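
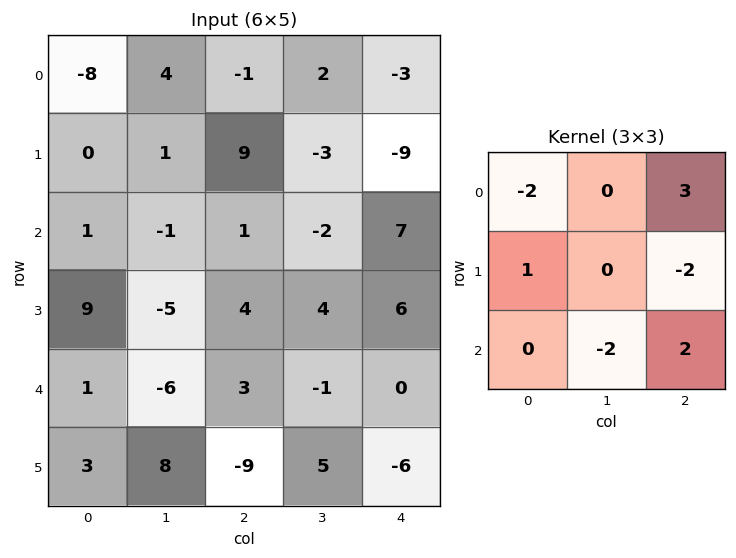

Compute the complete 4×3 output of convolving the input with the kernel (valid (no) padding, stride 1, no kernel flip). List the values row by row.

-1 -1 38
44 -8 -54
20 -25 13
-45 46 -9

Output[0,0]: The receptive field on the input at this output position is [-8 4 -1 / 0 1 9 / 1 -1 1]. Elementwise product with the kernel and sum: -8·-2 + -1·3 + 0·1 + 9·-2 + -1·-2 + 1·2.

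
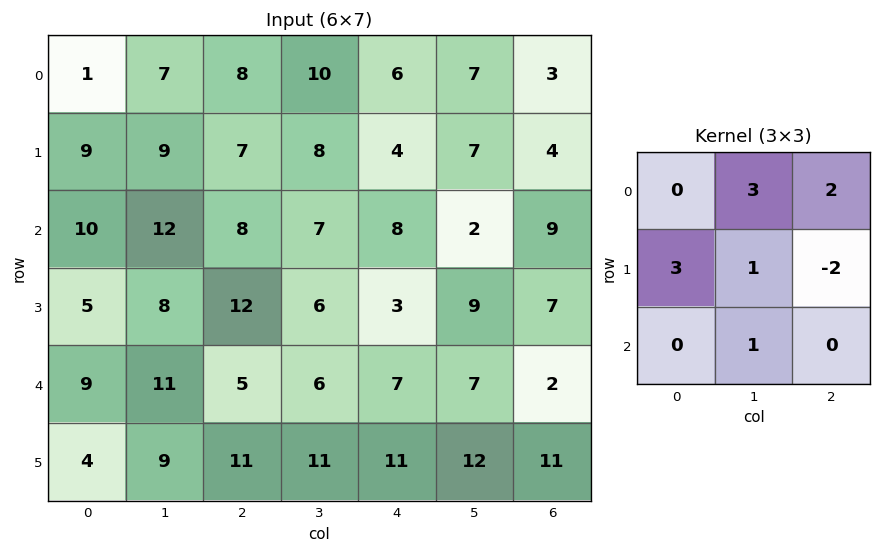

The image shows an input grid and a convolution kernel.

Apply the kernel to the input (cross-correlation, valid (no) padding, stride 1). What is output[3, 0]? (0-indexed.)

The receptive field on the input at this output position is [5 8 12 / 9 11 5 / 4 9 11]. Elementwise product with the kernel and sum: 8·3 + 12·2 + 9·3 + 11·1 + 5·-2 + 9·1.

85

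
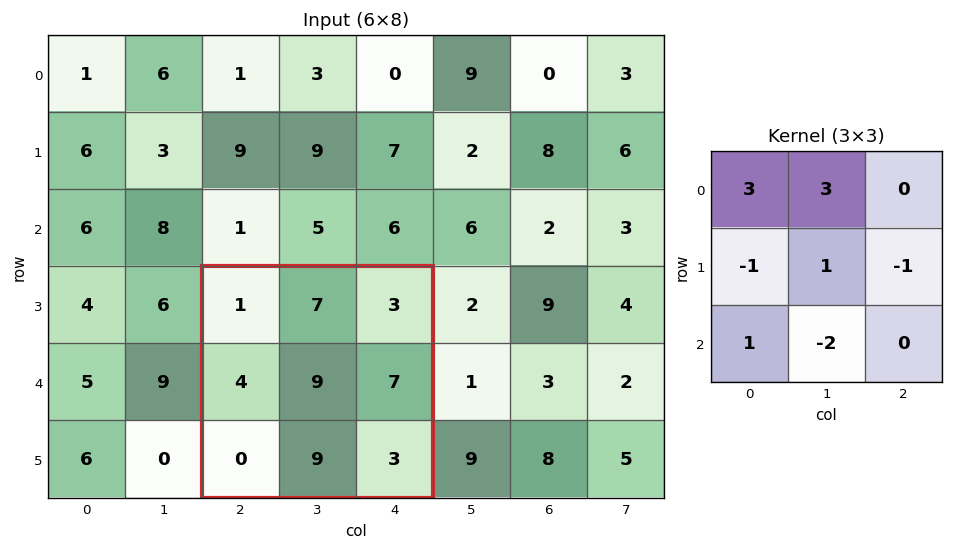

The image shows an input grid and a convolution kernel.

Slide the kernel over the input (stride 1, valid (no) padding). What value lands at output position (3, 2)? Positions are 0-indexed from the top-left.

The receptive field on the input at this output position is [1 7 3 / 4 9 7 / 0 9 3]. Elementwise product with the kernel and sum: 1·3 + 7·3 + 4·-1 + 9·1 + 7·-1 + 0·1 + 9·-2.

4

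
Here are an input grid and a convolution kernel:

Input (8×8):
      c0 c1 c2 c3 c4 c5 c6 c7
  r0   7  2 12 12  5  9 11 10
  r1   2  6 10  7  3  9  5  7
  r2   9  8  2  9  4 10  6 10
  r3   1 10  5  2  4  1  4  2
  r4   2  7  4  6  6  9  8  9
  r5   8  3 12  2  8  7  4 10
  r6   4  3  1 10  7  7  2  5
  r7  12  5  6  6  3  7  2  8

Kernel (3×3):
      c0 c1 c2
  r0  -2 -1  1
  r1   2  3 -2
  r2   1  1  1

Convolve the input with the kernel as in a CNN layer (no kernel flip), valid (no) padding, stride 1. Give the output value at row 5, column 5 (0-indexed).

19

The receptive field on the input at this output position is [7 4 10 / 7 2 5 / 7 2 8]. Elementwise product with the kernel and sum: 7·-2 + 4·-1 + 10·1 + 7·2 + 2·3 + 5·-2 + 7·1 + 2·1 + 8·1.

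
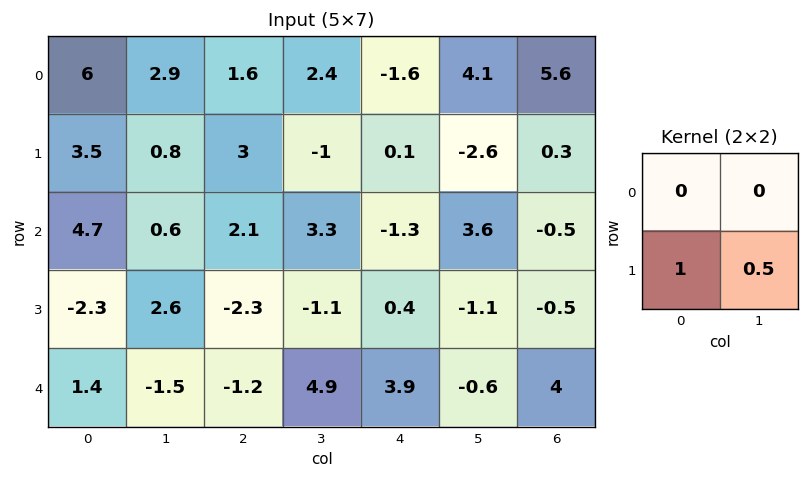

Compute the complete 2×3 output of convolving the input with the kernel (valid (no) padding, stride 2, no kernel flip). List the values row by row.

3.9 2.5 -1.2
-1 -2.85 -0.15

Output[0,0]: The receptive field on the input at this output position is [6 2.9 / 3.5 0.8]. Elementwise product with the kernel and sum: 3.5·1 + 0.8·0.5.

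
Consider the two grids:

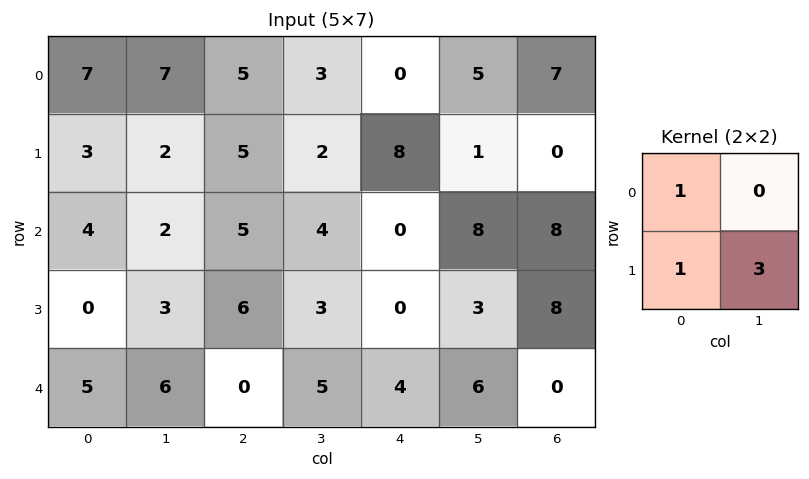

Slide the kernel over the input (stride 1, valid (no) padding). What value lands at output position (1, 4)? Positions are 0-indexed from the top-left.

The receptive field on the input at this output position is [8 1 / 0 8]. Elementwise product with the kernel and sum: 8·1 + 0·1 + 8·3.

32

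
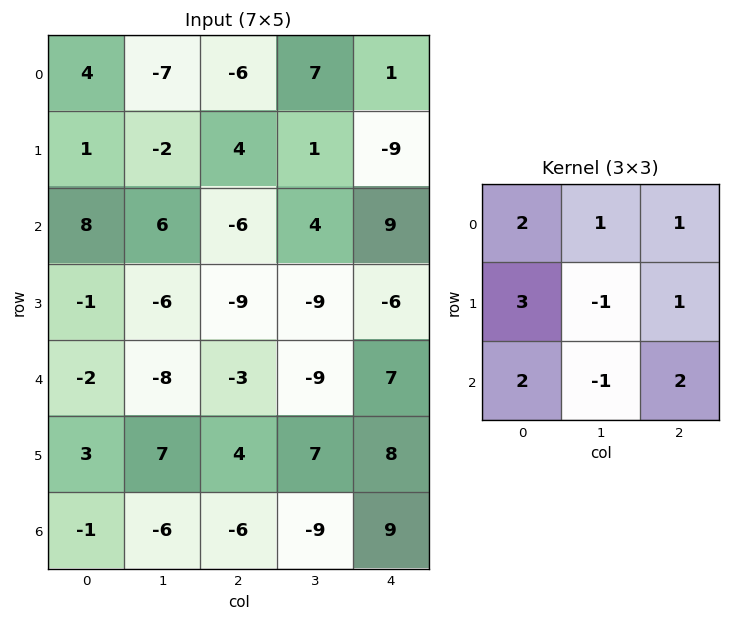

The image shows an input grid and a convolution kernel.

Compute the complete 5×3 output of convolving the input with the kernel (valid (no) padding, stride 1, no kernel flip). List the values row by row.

Output[0,0]: The receptive field on the input at this output position is [4 -7 -6 / 1 -2 4 / 8 6 -6]. Elementwise product with the kernel and sum: 4·2 + -7·1 + -6·1 + 1·3 + -2·-1 + 4·1 + 8·2 + 6·-1 + -6·2.
Output[0,1]: The receptive field on the input at this output position is [-7 -6 7 / -2 4 1 / 6 -6 4]. Elementwise product with the kernel and sum: -7·2 + -6·1 + 7·1 + -2·3 + 4·-1 + 1·1 + 6·2 + -6·-1 + 4·2.

2 4 0
2 8 -34
8 -39 -6
-11 -36 -9
-17 -28 20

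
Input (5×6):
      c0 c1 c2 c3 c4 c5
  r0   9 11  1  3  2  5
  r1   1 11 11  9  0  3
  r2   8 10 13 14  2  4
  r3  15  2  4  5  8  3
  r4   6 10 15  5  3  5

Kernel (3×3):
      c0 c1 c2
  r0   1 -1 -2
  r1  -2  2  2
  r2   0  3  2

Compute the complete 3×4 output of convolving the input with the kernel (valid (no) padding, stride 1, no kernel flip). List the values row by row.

94 89 36 -7
12 38 39 17
14 38 34 35

Output[0,0]: The receptive field on the input at this output position is [9 11 1 / 1 11 11 / 8 10 13]. Elementwise product with the kernel and sum: 9·1 + 11·-1 + 1·-2 + 1·-2 + 11·2 + 11·2 + 10·3 + 13·2.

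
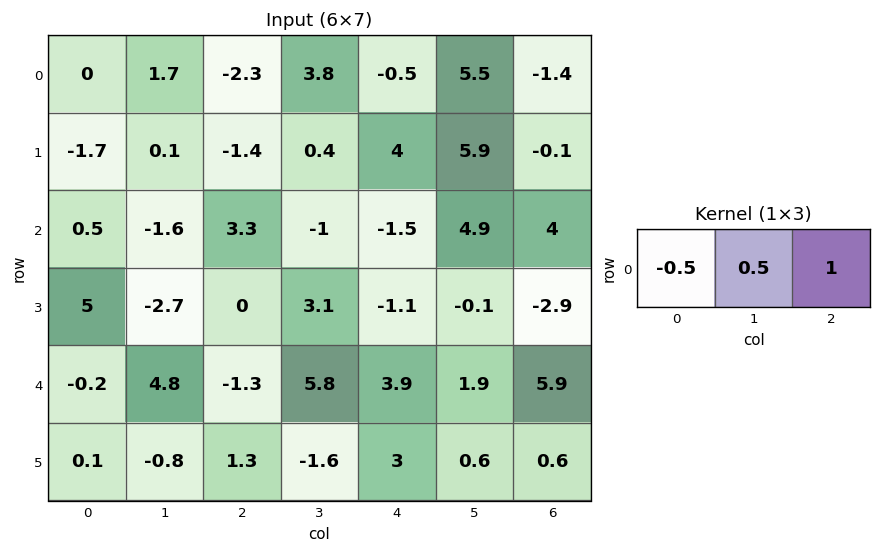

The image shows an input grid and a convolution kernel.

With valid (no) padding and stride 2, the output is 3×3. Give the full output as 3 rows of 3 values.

Output[0,0]: The receptive field on the input at this output position is [0 1.7 -2.3]. Elementwise product with the kernel and sum: 0·-0.5 + 1.7·0.5 + -2.3·1.

-1.45 2.55 1.6
2.25 -3.65 7.2
1.2 7.45 4.9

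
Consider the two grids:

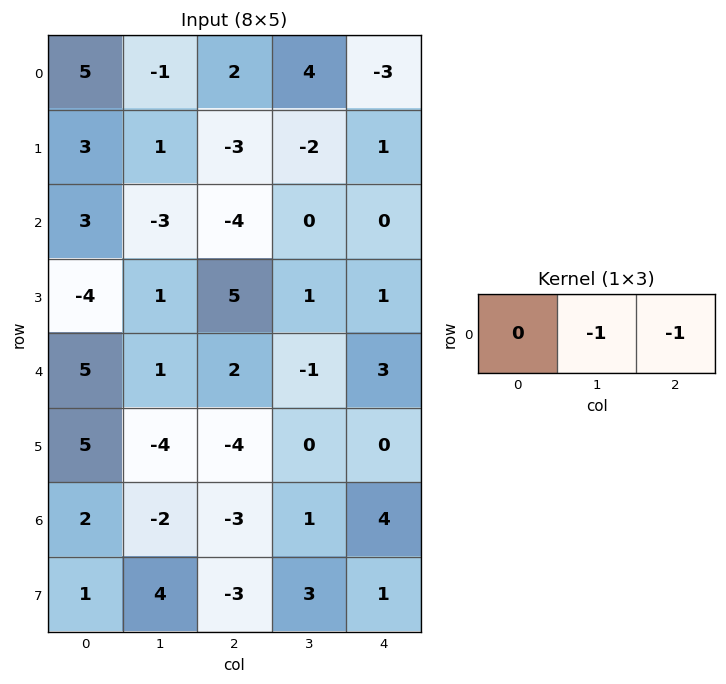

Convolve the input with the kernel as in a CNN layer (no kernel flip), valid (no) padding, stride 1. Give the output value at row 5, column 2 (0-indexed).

0

The receptive field on the input at this output position is [-4 0 0]. Elementwise product with the kernel and sum: 0·-1 + 0·-1.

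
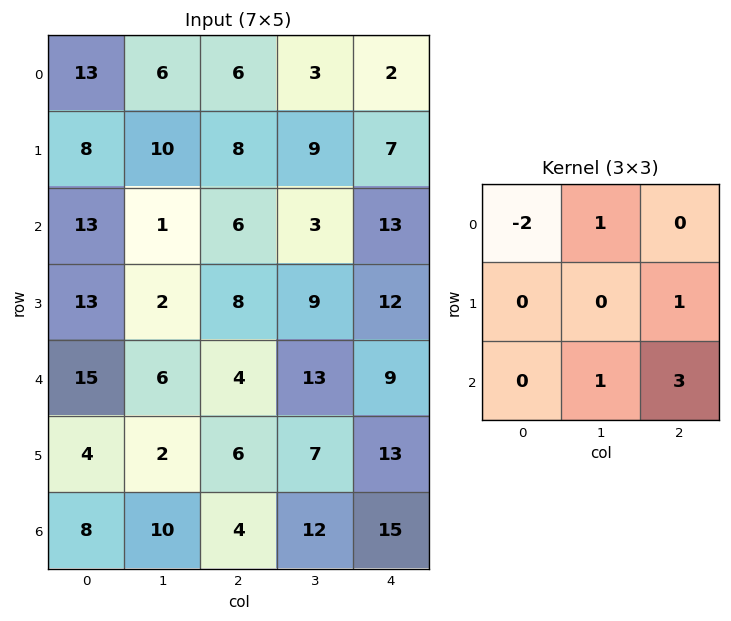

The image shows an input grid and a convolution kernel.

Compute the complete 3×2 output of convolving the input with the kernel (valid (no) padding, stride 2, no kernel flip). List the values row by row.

7 40
1 43
4 75

Output[0,0]: The receptive field on the input at this output position is [13 6 6 / 8 10 8 / 13 1 6]. Elementwise product with the kernel and sum: 13·-2 + 6·1 + 8·1 + 1·1 + 6·3.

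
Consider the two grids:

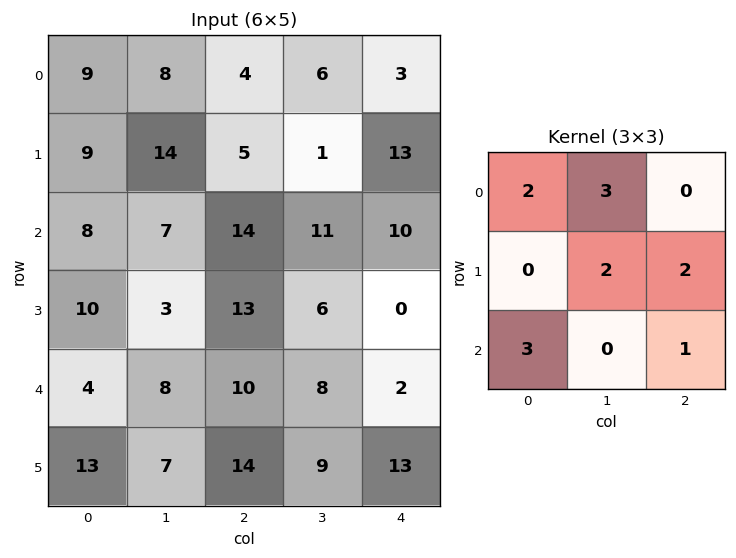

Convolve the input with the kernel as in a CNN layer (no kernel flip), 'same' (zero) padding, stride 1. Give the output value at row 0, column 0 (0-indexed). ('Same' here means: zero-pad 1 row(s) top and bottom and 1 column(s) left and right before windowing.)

48

The receptive field on the zero-padded input at this output position is [0 0 0 / 0 9 8 / 0 9 14]. Elementwise product with the kernel and sum: 0·2 + 0·3 + 9·2 + 8·2 + 0·3 + 14·1.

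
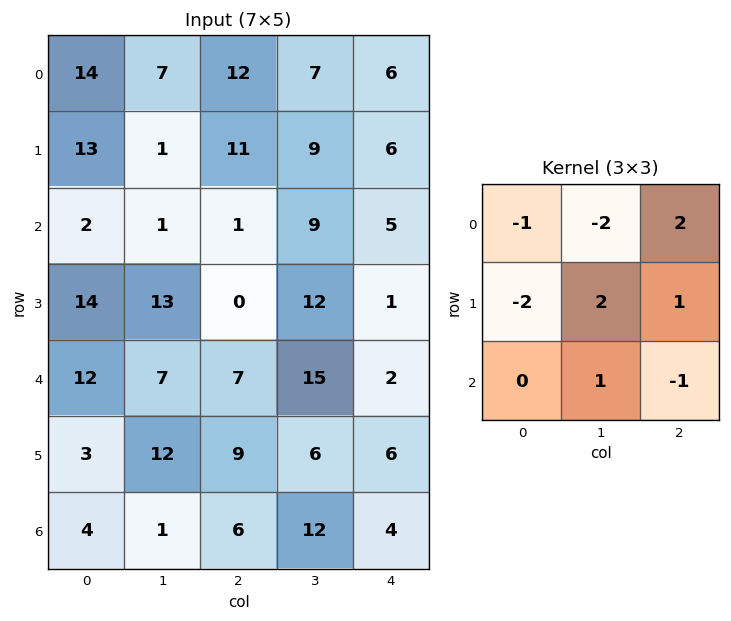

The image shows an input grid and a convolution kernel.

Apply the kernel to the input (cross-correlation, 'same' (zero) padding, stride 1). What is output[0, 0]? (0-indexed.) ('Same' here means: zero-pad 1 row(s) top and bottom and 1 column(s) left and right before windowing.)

47

The receptive field on the zero-padded input at this output position is [0 0 0 / 0 14 7 / 0 13 1]. Elementwise product with the kernel and sum: 0·-1 + 0·-2 + 0·2 + 0·-2 + 14·2 + 7·1 + 13·1 + 1·-1.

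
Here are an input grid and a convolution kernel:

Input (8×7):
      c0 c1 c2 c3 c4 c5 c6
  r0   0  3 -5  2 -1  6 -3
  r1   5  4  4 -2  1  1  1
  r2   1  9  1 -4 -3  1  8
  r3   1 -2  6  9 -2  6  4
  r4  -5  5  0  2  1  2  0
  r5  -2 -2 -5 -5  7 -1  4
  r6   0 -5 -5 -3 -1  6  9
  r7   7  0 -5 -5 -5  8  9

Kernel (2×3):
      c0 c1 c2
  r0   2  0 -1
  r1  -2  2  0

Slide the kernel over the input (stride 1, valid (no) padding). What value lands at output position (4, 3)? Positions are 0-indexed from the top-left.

The receptive field on the input at this output position is [2 1 2 / -5 7 -1]. Elementwise product with the kernel and sum: 2·2 + 2·-1 + -5·-2 + 7·2.

26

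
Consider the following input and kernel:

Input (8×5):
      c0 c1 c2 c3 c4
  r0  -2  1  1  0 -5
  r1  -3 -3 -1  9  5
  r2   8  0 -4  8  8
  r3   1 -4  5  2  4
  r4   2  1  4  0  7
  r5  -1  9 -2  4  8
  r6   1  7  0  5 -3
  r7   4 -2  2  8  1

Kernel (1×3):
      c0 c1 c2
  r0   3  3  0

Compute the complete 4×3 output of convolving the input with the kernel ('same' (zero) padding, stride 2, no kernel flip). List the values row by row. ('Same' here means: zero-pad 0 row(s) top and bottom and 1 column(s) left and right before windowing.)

-6 6 -15
24 -12 48
6 15 21
3 21 6

Output[0,0]: The receptive field on the zero-padded input at this output position is [0 -2 1]. Elementwise product with the kernel and sum: 0·3 + -2·3.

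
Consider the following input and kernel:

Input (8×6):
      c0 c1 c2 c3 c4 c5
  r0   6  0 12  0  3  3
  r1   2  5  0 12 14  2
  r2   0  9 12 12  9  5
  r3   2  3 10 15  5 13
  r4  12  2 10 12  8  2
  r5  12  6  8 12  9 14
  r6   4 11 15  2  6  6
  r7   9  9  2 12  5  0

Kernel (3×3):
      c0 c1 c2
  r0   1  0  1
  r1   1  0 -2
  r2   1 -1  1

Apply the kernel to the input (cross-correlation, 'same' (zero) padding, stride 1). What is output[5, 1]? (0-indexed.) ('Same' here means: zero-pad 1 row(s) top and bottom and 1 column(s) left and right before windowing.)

26

The receptive field on the zero-padded input at this output position is [12 2 10 / 12 6 8 / 4 11 15]. Elementwise product with the kernel and sum: 12·1 + 10·1 + 12·1 + 8·-2 + 4·1 + 11·-1 + 15·1.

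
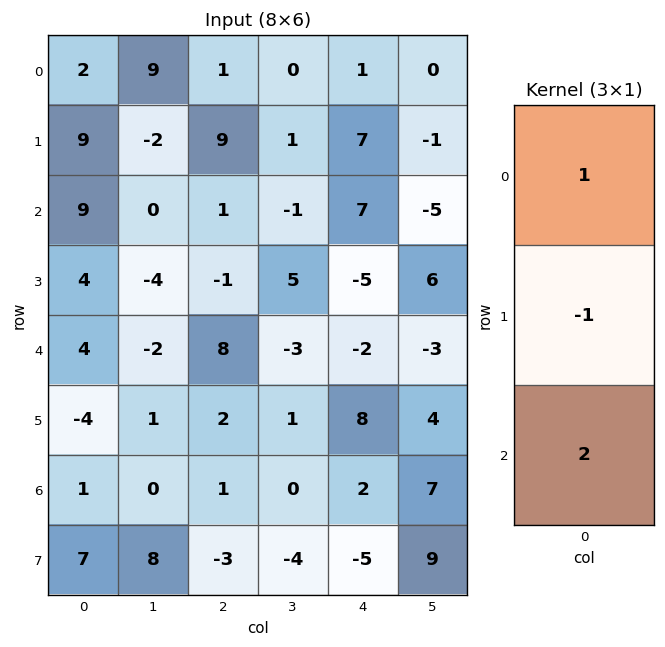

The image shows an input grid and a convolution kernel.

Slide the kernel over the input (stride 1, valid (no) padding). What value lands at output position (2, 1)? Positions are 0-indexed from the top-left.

The receptive field on the input at this output position is [0 / -4 / -2]. Elementwise product with the kernel and sum: 0·1 + -4·-1 + -2·2.

0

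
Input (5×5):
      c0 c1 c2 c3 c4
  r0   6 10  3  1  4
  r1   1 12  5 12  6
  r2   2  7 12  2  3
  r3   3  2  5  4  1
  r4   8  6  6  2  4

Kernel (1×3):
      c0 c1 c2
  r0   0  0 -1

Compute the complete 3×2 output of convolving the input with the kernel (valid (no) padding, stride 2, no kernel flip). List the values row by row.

Output[0,0]: The receptive field on the input at this output position is [6 10 3]. Elementwise product with the kernel and sum: 3·-1.
Output[0,1]: The receptive field on the input at this output position is [3 1 4]. Elementwise product with the kernel and sum: 4·-1.

-3 -4
-12 -3
-6 -4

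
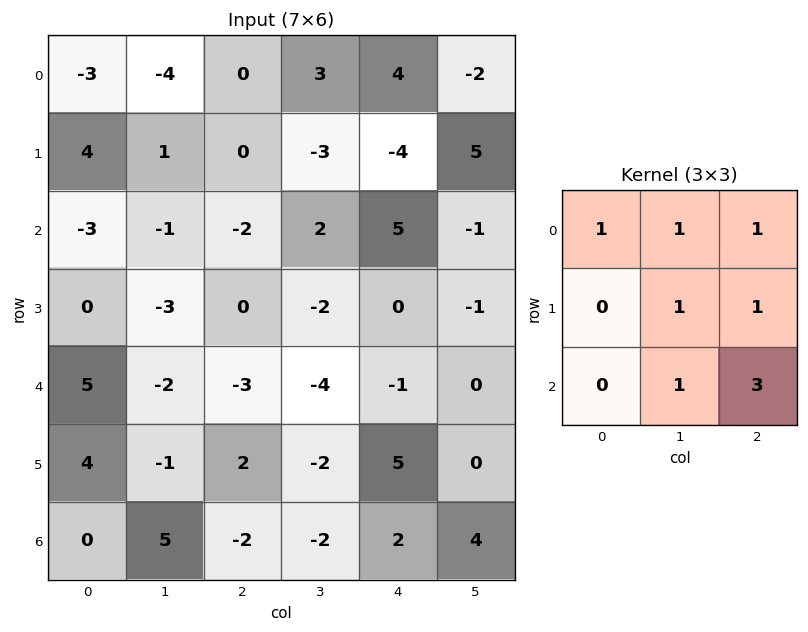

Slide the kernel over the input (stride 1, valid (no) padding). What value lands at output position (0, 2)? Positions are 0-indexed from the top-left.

17

The receptive field on the input at this output position is [0 3 4 / 0 -3 -4 / -2 2 5]. Elementwise product with the kernel and sum: 0·1 + 3·1 + 4·1 + -3·1 + -4·1 + 2·1 + 5·3.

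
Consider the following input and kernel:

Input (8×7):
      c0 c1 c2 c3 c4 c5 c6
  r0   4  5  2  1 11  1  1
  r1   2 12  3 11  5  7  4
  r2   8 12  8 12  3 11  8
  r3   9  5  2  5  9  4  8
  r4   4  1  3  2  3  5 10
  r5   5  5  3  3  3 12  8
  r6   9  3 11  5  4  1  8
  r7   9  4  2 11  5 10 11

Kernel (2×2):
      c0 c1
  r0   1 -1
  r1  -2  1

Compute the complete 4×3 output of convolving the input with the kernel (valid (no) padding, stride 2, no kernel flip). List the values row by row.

Output[0,0]: The receptive field on the input at this output position is [4 5 / 2 12]. Elementwise product with the kernel and sum: 4·1 + 5·-1 + 2·-2 + 12·1.

7 6 7
-17 -3 -22
-2 -2 4
-8 13 3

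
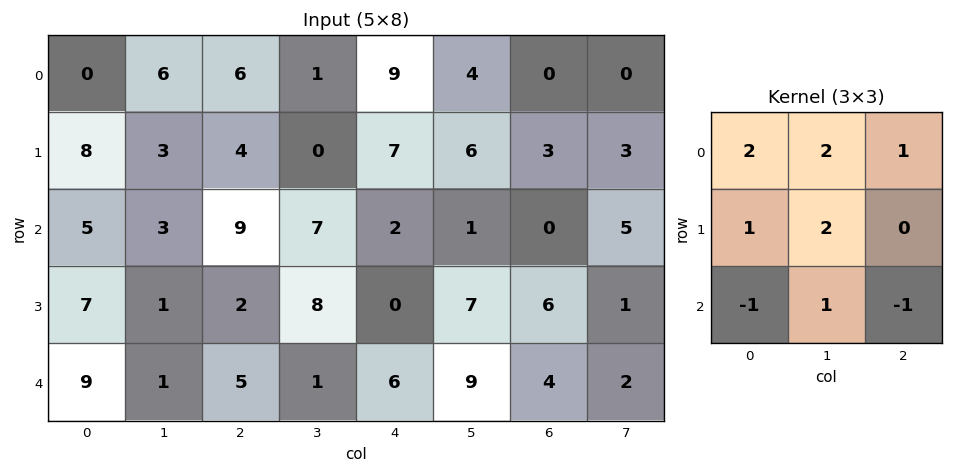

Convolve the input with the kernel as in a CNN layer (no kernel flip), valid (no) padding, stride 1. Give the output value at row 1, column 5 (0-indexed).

20

The receptive field on the input at this output position is [6 3 3 / 1 0 5 / 7 6 1]. Elementwise product with the kernel and sum: 6·2 + 3·2 + 3·1 + 1·1 + 0·2 + 7·-1 + 6·1 + 1·-1.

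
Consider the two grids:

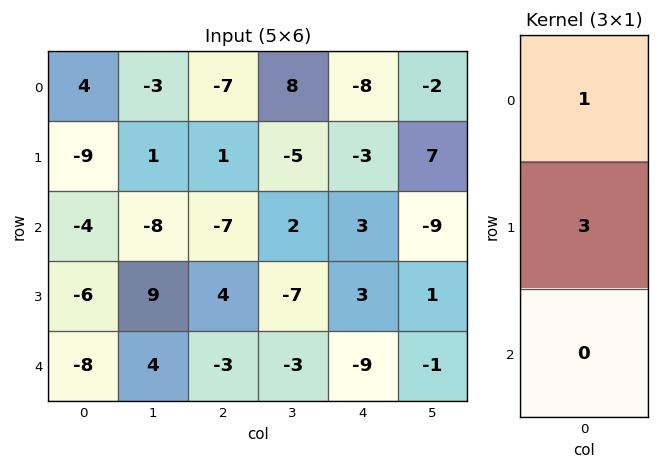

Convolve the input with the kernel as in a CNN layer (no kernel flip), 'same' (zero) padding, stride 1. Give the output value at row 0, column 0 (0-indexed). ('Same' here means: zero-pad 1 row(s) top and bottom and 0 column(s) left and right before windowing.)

The receptive field on the zero-padded input at this output position is [0 / 4 / -9]. Elementwise product with the kernel and sum: 0·1 + 4·3.

12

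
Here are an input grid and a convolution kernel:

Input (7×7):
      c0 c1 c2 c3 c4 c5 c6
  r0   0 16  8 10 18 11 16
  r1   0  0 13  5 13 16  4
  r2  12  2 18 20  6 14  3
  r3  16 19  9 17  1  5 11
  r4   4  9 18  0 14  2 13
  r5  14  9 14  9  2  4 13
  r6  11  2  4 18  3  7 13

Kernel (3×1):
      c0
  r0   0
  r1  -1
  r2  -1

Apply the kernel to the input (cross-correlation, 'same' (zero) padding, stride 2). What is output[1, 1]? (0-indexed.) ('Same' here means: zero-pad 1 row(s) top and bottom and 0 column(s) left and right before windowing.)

-27

The receptive field on the zero-padded input at this output position is [13 / 18 / 9]. Elementwise product with the kernel and sum: 18·-1 + 9·-1.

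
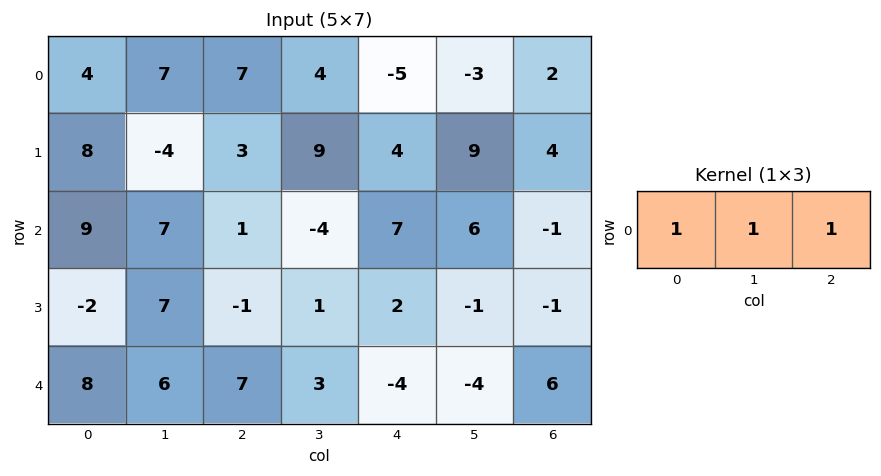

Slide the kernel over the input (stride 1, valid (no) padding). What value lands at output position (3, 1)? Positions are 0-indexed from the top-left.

The receptive field on the input at this output position is [7 -1 1]. Elementwise product with the kernel and sum: 7·1 + -1·1 + 1·1.

7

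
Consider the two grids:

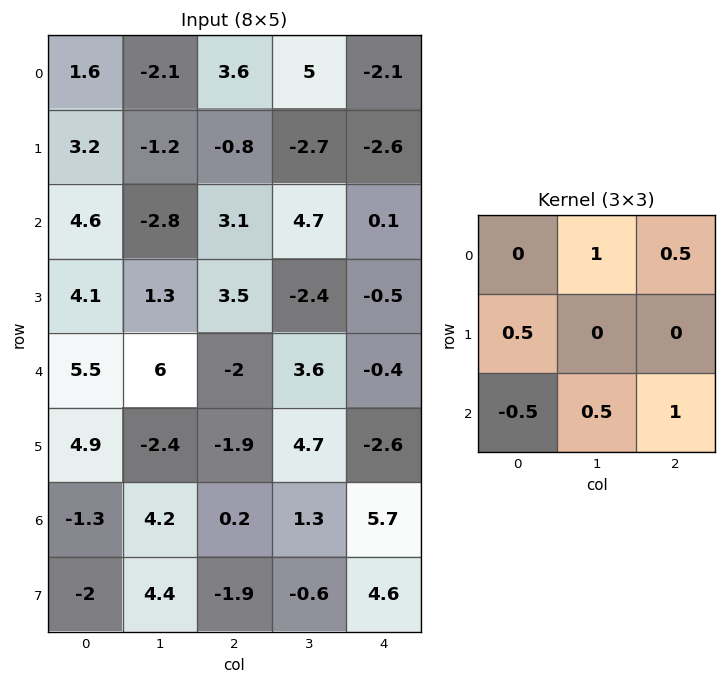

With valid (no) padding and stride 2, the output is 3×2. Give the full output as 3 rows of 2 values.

0.7 4.45
-0.95 8.9
10.4 8.7

Output[0,0]: The receptive field on the input at this output position is [1.6 -2.1 3.6 / 3.2 -1.2 -0.8 / 4.6 -2.8 3.1]. Elementwise product with the kernel and sum: -2.1·1 + 3.6·0.5 + 3.2·0.5 + 4.6·-0.5 + -2.8·0.5 + 3.1·1.
Output[0,1]: The receptive field on the input at this output position is [3.6 5 -2.1 / -0.8 -2.7 -2.6 / 3.1 4.7 0.1]. Elementwise product with the kernel and sum: 5·1 + -2.1·0.5 + -0.8·0.5 + 3.1·-0.5 + 4.7·0.5 + 0.1·1.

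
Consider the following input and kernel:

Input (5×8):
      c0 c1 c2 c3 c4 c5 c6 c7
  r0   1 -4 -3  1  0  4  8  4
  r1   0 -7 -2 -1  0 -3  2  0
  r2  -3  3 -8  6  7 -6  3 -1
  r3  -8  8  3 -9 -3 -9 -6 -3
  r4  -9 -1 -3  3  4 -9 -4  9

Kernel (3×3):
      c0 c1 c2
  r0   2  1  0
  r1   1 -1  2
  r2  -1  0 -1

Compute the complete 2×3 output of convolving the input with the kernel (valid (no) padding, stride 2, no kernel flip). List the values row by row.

12 -5 1
-1 -5 2

Output[0,0]: The receptive field on the input at this output position is [1 -4 -3 / 0 -7 -2 / -3 3 -8]. Elementwise product with the kernel and sum: 1·2 + -4·1 + 0·1 + -7·-1 + -2·2 + -3·-1 + -8·-1.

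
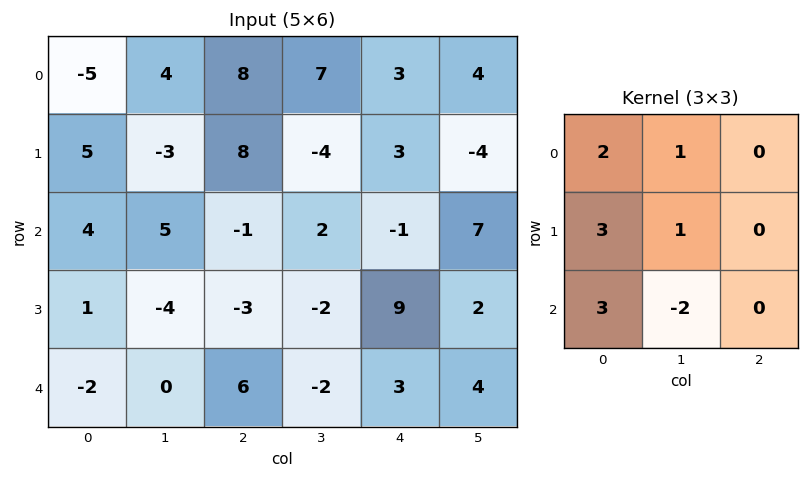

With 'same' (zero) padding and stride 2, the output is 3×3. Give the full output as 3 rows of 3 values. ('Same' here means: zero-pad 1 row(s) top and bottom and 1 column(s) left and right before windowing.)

Output[0,0]: The receptive field on the zero-padded input at this output position is [0 0 0 / 0 -5 4 / 0 5 -3]. Elementwise product with the kernel and sum: 0·2 + 0·1 + 0·3 + -5·1 + 0·3 + 5·-2.
Output[0,1]: The receptive field on the zero-padded input at this output position is [0 0 0 / 4 8 7 / -3 8 -4]. Elementwise product with the kernel and sum: 0·2 + 0·1 + 4·3 + 8·1 + -3·3 + 8·-2.

-15 -5 6
7 10 -24
-1 -5 2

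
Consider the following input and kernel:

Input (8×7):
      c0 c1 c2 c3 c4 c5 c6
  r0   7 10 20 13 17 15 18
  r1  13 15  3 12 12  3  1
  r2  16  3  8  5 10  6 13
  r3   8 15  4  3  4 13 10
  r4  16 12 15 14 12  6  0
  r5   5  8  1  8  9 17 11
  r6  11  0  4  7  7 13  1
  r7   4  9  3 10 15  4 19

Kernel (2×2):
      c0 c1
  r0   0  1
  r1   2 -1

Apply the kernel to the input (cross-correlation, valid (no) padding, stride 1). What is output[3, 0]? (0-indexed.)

The receptive field on the input at this output position is [8 15 / 16 12]. Elementwise product with the kernel and sum: 15·1 + 16·2 + 12·-1.

35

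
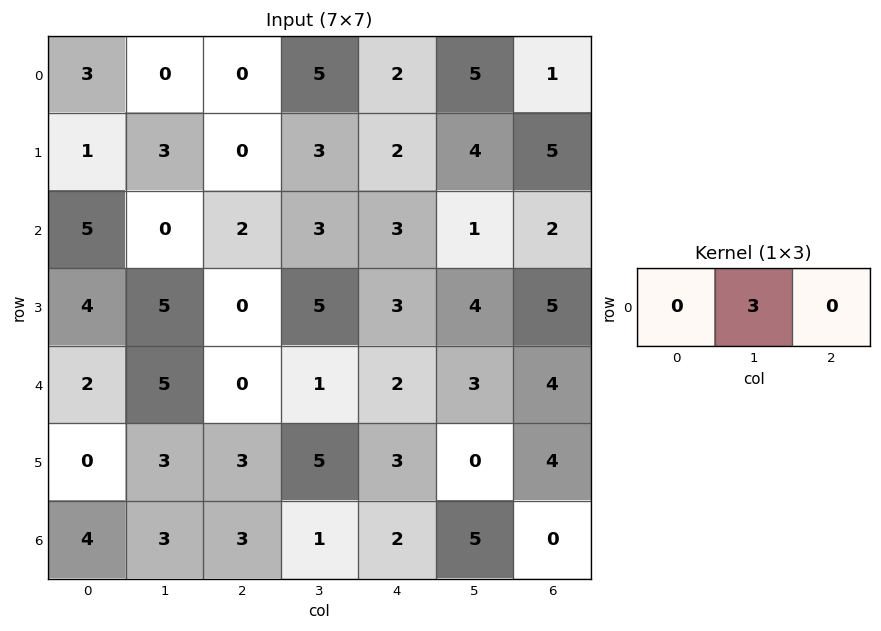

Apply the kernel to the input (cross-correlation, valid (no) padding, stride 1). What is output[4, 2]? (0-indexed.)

The receptive field on the input at this output position is [0 1 2]. Elementwise product with the kernel and sum: 1·3.

3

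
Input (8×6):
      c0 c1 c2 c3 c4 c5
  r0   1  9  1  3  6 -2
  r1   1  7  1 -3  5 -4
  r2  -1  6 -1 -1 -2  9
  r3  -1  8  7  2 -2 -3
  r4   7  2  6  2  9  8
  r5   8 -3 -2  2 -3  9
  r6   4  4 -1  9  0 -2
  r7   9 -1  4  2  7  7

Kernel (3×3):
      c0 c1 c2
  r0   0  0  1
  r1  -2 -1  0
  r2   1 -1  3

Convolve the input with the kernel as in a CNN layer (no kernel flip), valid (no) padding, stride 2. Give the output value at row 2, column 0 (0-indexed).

-10

The receptive field on the input at this output position is [7 2 6 / 8 -3 -2 / 4 4 -1]. Elementwise product with the kernel and sum: 6·1 + 8·-2 + -3·-1 + 4·1 + 4·-1 + -1·3.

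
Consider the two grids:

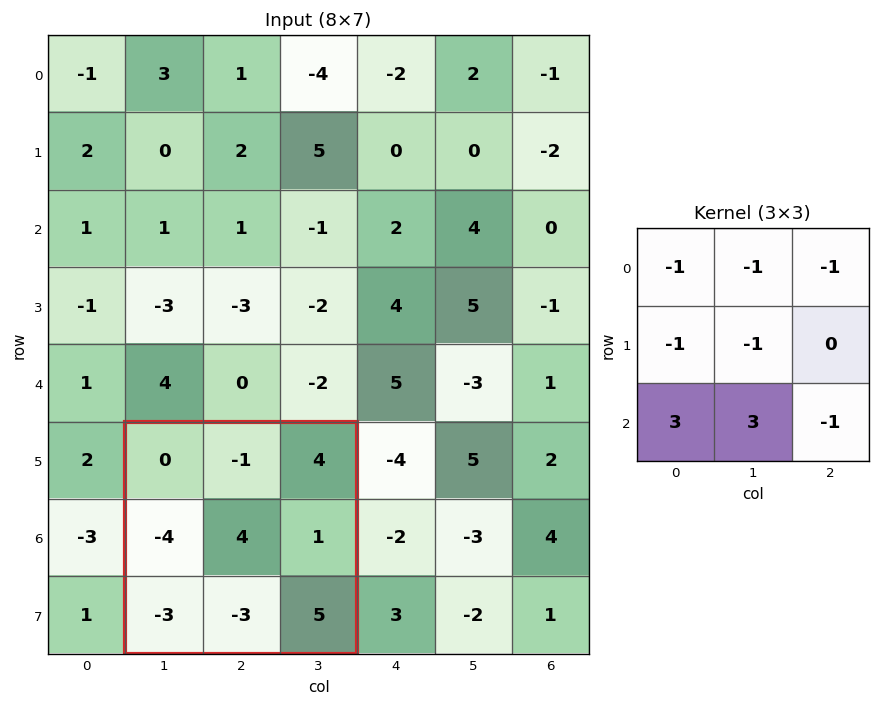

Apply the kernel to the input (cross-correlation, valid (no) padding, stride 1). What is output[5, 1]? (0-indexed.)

The receptive field on the input at this output position is [0 -1 4 / -4 4 1 / -3 -3 5]. Elementwise product with the kernel and sum: 0·-1 + -1·-1 + 4·-1 + -4·-1 + 4·-1 + -3·3 + -3·3 + 5·-1.

-26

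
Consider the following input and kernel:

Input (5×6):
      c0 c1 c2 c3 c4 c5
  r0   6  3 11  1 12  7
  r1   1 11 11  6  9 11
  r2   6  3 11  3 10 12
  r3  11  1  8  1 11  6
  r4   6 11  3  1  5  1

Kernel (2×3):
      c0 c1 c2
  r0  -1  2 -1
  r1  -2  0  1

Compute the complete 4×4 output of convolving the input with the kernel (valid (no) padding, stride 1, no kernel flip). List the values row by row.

-2 2 -34 15
9 2 -20 7
-25 15 -20 9
-26 -7 -18 14

Output[0,0]: The receptive field on the input at this output position is [6 3 11 / 1 11 11]. Elementwise product with the kernel and sum: 6·-1 + 3·2 + 11·-1 + 1·-2 + 11·1.
Output[0,1]: The receptive field on the input at this output position is [3 11 1 / 11 11 6]. Elementwise product with the kernel and sum: 3·-1 + 11·2 + 1·-1 + 11·-2 + 6·1.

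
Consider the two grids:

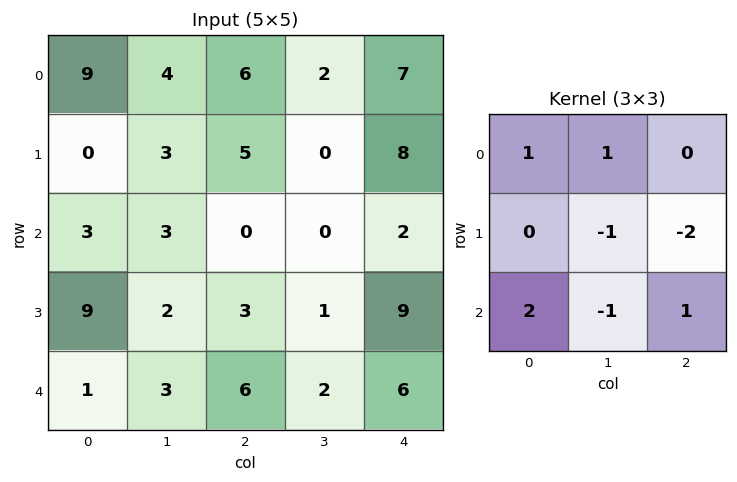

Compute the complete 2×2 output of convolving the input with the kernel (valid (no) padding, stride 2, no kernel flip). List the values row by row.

3 -6
3 -3

Output[0,0]: The receptive field on the input at this output position is [9 4 6 / 0 3 5 / 3 3 0]. Elementwise product with the kernel and sum: 9·1 + 4·1 + 3·-1 + 5·-2 + 3·2 + 3·-1 + 0·1.
Output[0,1]: The receptive field on the input at this output position is [6 2 7 / 5 0 8 / 0 0 2]. Elementwise product with the kernel and sum: 6·1 + 2·1 + 0·-1 + 8·-2 + 0·2 + 0·-1 + 2·1.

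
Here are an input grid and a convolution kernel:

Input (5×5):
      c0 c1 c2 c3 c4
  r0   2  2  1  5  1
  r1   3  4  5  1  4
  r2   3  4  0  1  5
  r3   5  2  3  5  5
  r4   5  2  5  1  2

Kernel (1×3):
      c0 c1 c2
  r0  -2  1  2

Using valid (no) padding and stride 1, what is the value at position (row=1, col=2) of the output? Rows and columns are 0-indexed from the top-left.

The receptive field on the input at this output position is [5 1 4]. Elementwise product with the kernel and sum: 5·-2 + 1·1 + 4·2.

-1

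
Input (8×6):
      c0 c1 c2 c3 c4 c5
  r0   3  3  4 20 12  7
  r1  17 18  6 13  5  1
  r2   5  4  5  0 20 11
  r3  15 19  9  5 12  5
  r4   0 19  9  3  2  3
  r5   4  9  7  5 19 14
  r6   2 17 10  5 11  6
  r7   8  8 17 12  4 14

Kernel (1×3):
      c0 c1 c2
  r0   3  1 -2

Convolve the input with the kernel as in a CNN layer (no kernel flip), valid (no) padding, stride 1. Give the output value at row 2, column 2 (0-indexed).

-25

The receptive field on the input at this output position is [5 0 20]. Elementwise product with the kernel and sum: 5·3 + 0·1 + 20·-2.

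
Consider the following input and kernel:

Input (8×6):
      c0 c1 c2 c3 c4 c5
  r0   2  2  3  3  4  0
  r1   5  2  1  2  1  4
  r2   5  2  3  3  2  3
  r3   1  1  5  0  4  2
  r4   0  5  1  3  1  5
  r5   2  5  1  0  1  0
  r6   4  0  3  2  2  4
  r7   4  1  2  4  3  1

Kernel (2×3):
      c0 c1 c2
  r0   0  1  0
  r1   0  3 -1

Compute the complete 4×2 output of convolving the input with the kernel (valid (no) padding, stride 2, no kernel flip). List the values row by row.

7 8
0 -1
19 2
1 11

Output[0,0]: The receptive field on the input at this output position is [2 2 3 / 5 2 1]. Elementwise product with the kernel and sum: 2·1 + 2·3 + 1·-1.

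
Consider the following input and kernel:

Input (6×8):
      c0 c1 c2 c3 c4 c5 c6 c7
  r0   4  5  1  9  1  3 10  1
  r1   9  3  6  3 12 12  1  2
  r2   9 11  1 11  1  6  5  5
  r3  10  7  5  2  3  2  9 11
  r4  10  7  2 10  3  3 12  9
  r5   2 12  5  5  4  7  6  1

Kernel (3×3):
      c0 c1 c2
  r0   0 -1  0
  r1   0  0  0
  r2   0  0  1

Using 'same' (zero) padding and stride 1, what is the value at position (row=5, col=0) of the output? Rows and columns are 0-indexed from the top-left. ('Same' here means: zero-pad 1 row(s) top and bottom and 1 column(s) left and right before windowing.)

-10

The receptive field on the zero-padded input at this output position is [0 10 7 / 0 2 12 / 0 0 0]. Elementwise product with the kernel and sum: 10·-1 + 0·1.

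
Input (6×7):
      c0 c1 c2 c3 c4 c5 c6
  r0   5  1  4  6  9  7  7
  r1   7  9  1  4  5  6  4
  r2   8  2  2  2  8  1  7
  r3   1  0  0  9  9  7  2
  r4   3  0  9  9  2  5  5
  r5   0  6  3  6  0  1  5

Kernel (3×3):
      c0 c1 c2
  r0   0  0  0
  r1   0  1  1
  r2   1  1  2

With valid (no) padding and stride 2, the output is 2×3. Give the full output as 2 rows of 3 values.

Output[0,0]: The receptive field on the input at this output position is [5 1 4 / 7 9 1 / 8 2 2]. Elementwise product with the kernel and sum: 9·1 + 1·1 + 8·1 + 2·1 + 2·2.

24 29 33
21 40 26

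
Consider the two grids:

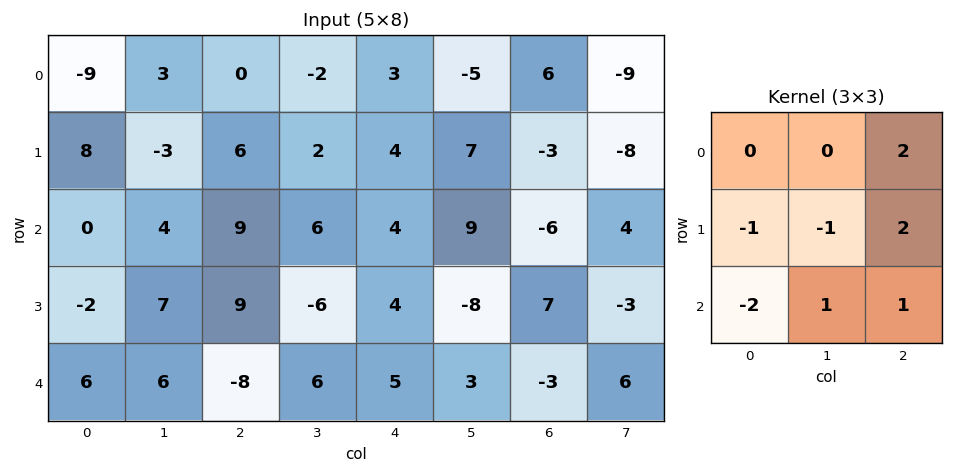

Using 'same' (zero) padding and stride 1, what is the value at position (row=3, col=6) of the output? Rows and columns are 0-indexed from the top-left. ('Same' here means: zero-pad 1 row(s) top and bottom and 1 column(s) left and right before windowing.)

The receptive field on the zero-padded input at this output position is [9 -6 4 / -8 7 -3 / 3 -3 6]. Elementwise product with the kernel and sum: 4·2 + -8·-1 + 7·-1 + -3·2 + 3·-2 + -3·1 + 6·1.

0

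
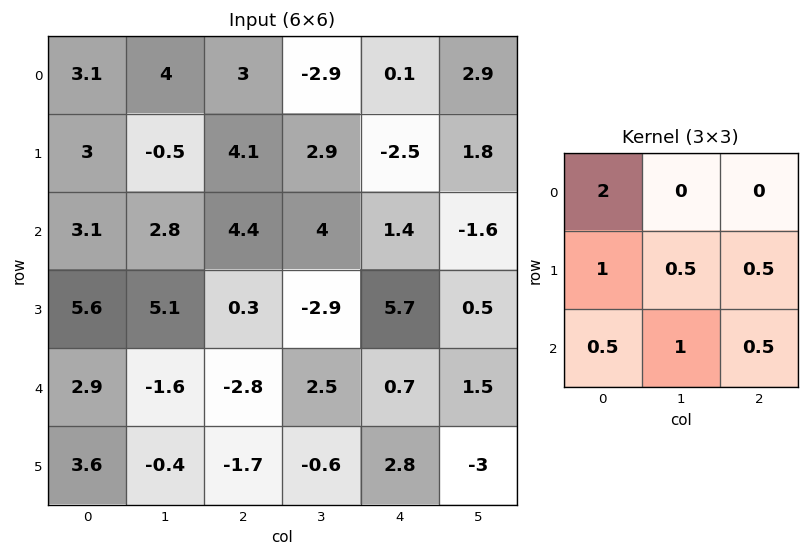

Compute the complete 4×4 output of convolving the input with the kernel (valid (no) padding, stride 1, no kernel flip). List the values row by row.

Output[0,0]: The receptive field on the input at this output position is [3.1 4 3 / 3 -0.5 4.1 / 3.1 2.8 4.4]. Elementwise product with the kernel and sum: 3.1·2 + 3·1 + -0.5·0.5 + 4.1·0.5 + 3.1·0.5 + 2.8·1 + 4.4·0.5.
Output[0,1]: The receptive field on the input at this output position is [4 3 -2.9 / -0.5 4.1 2.9 / 2.8 4.4 4]. Elementwise product with the kernel and sum: 4·2 + -0.5·1 + 4.1·0.5 + 2.9·0.5 + 2.8·0.5 + 4.4·1 + 4·0.5.

17.55 18.8 17.2 -0.65
20.75 7.4 15.4 14.2
12.95 7.05 11.95 10.9
12.45 6.25 -0.65 -1.2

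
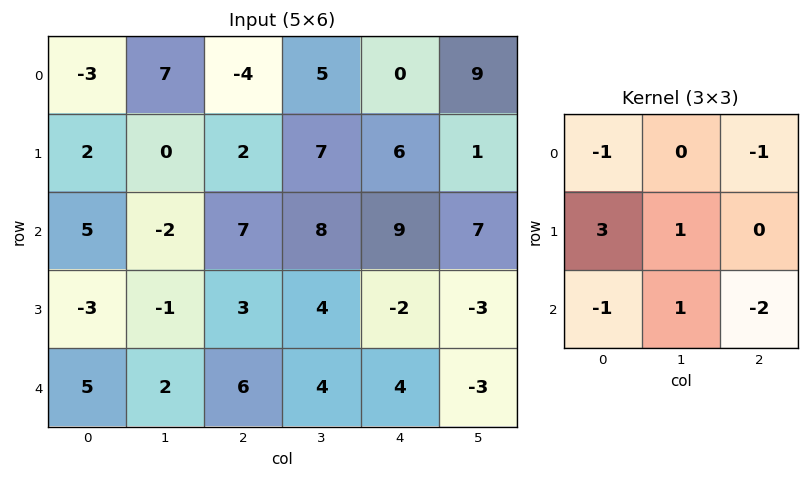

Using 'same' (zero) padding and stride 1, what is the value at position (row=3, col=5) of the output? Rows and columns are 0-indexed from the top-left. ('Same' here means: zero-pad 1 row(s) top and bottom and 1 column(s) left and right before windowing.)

-25

The receptive field on the zero-padded input at this output position is [9 7 0 / -2 -3 0 / 4 -3 0]. Elementwise product with the kernel and sum: 9·-1 + 0·-1 + -2·3 + -3·1 + 4·-1 + -3·1 + 0·-2.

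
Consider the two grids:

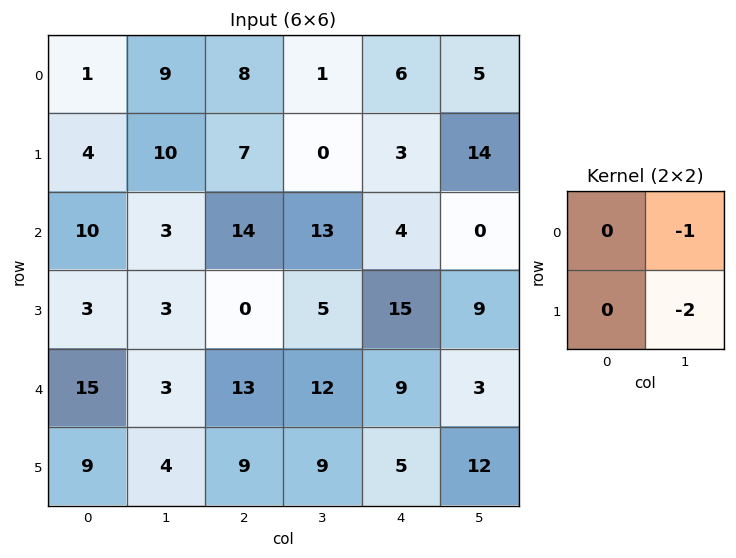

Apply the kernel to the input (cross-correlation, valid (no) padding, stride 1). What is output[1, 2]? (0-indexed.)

-26

The receptive field on the input at this output position is [7 0 / 14 13]. Elementwise product with the kernel and sum: 0·-1 + 13·-2.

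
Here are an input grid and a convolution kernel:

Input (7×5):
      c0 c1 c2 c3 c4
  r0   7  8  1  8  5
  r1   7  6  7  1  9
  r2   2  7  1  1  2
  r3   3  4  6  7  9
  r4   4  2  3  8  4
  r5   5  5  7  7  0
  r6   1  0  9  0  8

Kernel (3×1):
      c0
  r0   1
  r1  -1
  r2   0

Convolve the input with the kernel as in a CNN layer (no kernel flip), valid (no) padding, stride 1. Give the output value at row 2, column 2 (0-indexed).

-5

The receptive field on the input at this output position is [1 / 6 / 3]. Elementwise product with the kernel and sum: 1·1 + 6·-1.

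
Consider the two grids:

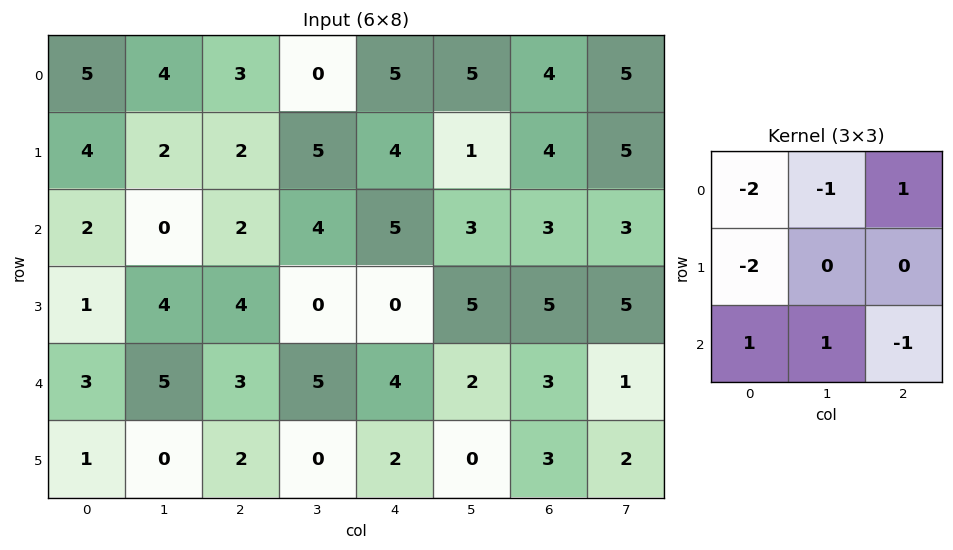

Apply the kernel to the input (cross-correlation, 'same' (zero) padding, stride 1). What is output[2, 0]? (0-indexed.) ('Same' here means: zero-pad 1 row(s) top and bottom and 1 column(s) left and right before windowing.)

The receptive field on the zero-padded input at this output position is [0 4 2 / 0 2 0 / 0 1 4]. Elementwise product with the kernel and sum: 0·-2 + 4·-1 + 2·1 + 0·-2 + 0·1 + 1·1 + 4·-1.

-5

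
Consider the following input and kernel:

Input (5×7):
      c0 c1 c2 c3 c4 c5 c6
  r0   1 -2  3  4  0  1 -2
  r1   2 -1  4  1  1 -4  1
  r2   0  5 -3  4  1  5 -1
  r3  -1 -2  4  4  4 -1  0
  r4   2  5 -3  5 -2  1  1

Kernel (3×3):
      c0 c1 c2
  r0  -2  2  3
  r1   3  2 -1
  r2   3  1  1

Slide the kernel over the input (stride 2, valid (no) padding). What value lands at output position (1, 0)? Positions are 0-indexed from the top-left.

-2

The receptive field on the input at this output position is [0 5 -3 / -1 -2 4 / 2 5 -3]. Elementwise product with the kernel and sum: 0·-2 + 5·2 + -3·3 + -1·3 + -2·2 + 4·-1 + 2·3 + 5·1 + -3·1.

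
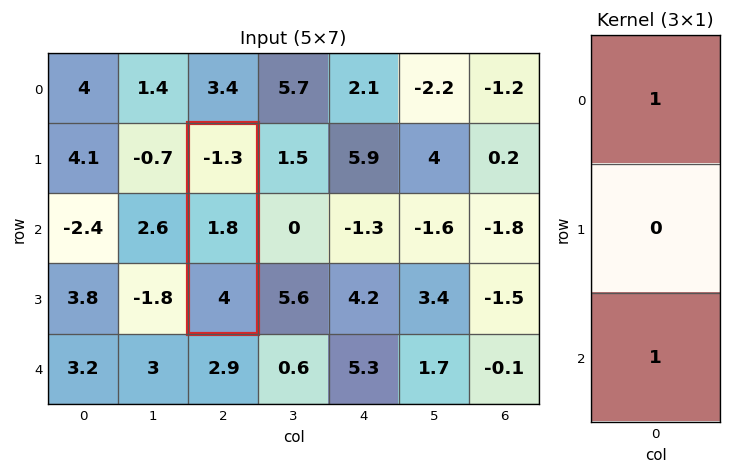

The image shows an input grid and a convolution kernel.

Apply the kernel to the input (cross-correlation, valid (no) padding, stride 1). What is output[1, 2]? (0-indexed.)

2.7

The receptive field on the input at this output position is [-1.3 / 1.8 / 4]. Elementwise product with the kernel and sum: -1.3·1 + 4·1.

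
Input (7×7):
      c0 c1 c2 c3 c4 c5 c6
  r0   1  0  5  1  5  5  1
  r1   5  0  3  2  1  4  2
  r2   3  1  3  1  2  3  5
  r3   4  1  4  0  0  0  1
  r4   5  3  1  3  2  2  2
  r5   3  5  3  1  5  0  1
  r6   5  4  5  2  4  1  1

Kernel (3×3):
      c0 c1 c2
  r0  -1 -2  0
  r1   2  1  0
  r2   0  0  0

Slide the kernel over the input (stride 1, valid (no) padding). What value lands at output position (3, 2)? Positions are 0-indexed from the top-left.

The receptive field on the input at this output position is [4 0 0 / 1 3 2 / 3 1 5]. Elementwise product with the kernel and sum: 4·-1 + 0·-2 + 1·2 + 3·1.

1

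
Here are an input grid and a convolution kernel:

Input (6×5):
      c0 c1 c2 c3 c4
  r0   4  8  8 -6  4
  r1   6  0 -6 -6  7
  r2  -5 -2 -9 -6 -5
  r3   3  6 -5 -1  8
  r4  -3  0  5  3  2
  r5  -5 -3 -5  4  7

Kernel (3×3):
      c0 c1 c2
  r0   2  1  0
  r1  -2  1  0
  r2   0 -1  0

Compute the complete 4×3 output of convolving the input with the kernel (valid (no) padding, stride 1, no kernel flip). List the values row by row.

Output[0,0]: The receptive field on the input at this output position is [4 8 8 / 6 0 -6 / -5 -2 -9]. Elementwise product with the kernel and sum: 4·2 + 8·1 + 6·-2 + 0·1 + -2·-1.
Output[0,1]: The receptive field on the input at this output position is [8 8 -6 / 0 -6 -6 / -2 -9 -6]. Elementwise product with the kernel and sum: 8·2 + 8·1 + 0·-2 + -6·1 + -9·-1.

6 27 22
14 -6 -5
-12 -35 -18
21 17 -22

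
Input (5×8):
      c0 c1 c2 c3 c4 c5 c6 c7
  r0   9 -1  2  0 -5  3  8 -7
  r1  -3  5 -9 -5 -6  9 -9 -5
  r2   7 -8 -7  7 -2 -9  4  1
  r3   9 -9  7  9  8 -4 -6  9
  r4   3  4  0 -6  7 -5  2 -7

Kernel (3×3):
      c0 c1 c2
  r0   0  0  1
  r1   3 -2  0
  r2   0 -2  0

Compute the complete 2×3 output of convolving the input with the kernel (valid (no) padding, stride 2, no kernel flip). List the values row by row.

-1 -36 -10
30 13 46

Output[0,0]: The receptive field on the input at this output position is [9 -1 2 / -3 5 -9 / 7 -8 -7]. Elementwise product with the kernel and sum: 2·1 + -3·3 + 5·-2 + -8·-2.
Output[0,1]: The receptive field on the input at this output position is [2 0 -5 / -9 -5 -6 / -7 7 -2]. Elementwise product with the kernel and sum: -5·1 + -9·3 + -5·-2 + 7·-2.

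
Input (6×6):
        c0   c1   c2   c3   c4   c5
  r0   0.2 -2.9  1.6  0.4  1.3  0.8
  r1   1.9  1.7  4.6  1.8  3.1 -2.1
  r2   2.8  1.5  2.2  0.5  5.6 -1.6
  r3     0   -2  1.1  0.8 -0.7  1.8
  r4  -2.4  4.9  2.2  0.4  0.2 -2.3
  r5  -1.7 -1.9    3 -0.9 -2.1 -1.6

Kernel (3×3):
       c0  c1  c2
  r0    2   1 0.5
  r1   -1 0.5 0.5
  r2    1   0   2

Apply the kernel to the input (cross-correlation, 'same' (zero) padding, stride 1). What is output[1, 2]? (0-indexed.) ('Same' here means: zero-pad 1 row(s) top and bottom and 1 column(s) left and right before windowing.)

The receptive field on the zero-padded input at this output position is [-2.9 1.6 0.4 / 1.7 4.6 1.8 / 1.5 2.2 0.5]. Elementwise product with the kernel and sum: -2.9·2 + 1.6·1 + 0.4·0.5 + 1.7·-1 + 4.6·0.5 + 1.8·0.5 + 1.5·1 + 0.5·2.

0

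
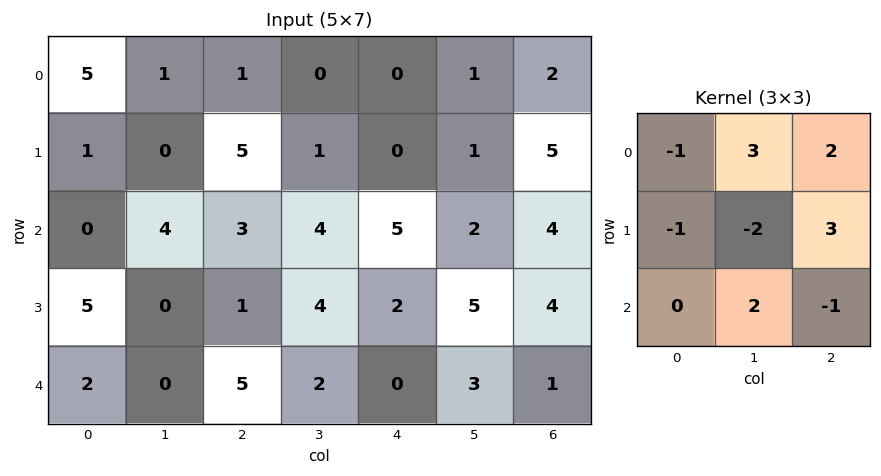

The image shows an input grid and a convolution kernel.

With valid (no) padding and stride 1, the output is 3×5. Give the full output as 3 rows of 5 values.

Output[0,0]: The receptive field on the input at this output position is [5 1 1 / 1 0 5 / 0 4 3]. Elementwise product with the kernel and sum: 5·-1 + 1·3 + 1·2 + 1·-1 + 0·-2 + 5·3 + 4·2 + 3·-1.

19 -3 -5 12 20
9 17 8 -8 22
11 31 20 19 14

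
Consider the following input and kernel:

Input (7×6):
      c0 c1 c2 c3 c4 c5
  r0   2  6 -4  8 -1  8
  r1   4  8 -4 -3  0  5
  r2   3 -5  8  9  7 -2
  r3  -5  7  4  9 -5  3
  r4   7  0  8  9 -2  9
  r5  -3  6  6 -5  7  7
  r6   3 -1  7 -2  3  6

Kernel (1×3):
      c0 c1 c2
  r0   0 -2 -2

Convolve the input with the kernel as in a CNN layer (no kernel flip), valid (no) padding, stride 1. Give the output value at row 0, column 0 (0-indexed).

-4

The receptive field on the input at this output position is [2 6 -4]. Elementwise product with the kernel and sum: 6·-2 + -4·-2.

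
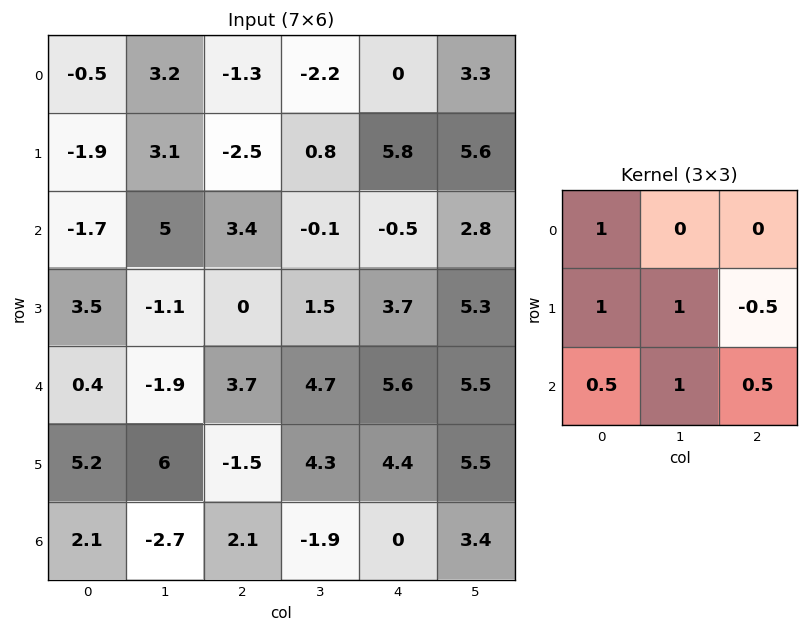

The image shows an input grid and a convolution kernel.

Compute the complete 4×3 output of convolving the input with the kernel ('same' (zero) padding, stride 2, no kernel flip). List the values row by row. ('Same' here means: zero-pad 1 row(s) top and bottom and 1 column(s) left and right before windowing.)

Output[0,0]: The receptive field on the zero-padded input at this output position is [0 0 0 / 0 -0.5 3.2 / 0 -1.9 3.1]. Elementwise product with the kernel and sum: 0·1 + 0·1 + -0.5·1 + 3.2·-0.5 + 0·0.5 + -1.9·1 + 3.1·0.5.

-2.45 2.45 5.15
-1.25 11.75 5.9
9.55 2 18.35
3.45 6.35 0.7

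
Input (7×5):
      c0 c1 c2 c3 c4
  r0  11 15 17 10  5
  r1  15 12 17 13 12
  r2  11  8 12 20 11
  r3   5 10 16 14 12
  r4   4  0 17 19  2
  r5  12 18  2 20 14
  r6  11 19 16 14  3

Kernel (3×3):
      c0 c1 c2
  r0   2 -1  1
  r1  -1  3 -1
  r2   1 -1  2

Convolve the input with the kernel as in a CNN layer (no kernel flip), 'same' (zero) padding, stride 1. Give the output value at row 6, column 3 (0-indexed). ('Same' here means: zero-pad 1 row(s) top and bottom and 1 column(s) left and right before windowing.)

The receptive field on the zero-padded input at this output position is [2 20 14 / 16 14 3 / 0 0 0]. Elementwise product with the kernel and sum: 2·2 + 20·-1 + 14·1 + 16·-1 + 14·3 + 3·-1 + 0·1 + 0·-1 + 0·2.

21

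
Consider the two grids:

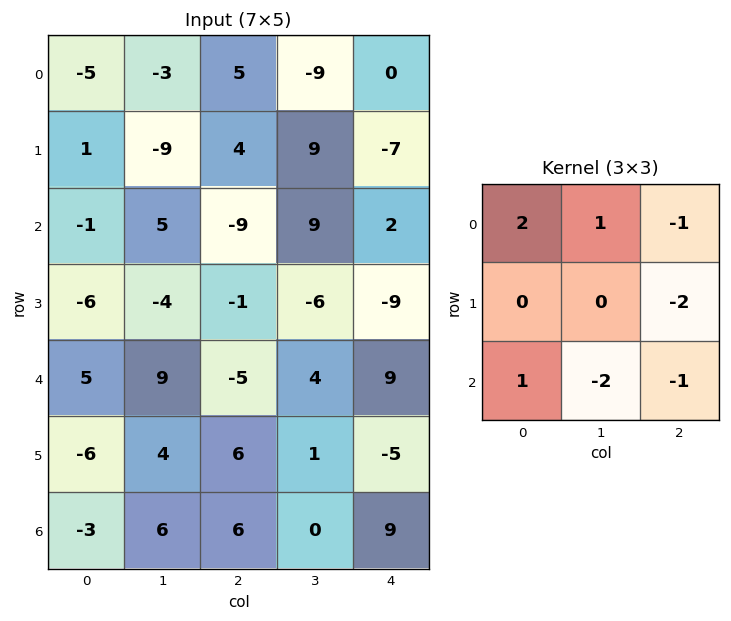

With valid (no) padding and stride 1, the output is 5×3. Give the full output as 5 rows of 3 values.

Output[0,0]: The receptive field on the input at this output position is [-5 -3 5 / 1 -9 4 / -1 5 -9]. Elementwise product with the kernel and sum: -5·2 + -3·1 + 5·-1 + 4·-2 + -1·1 + 5·-2 + -9·-1.

-28 4 -14
10 -37 40
6 19 -15
-25 -20 -8
-9 1 -8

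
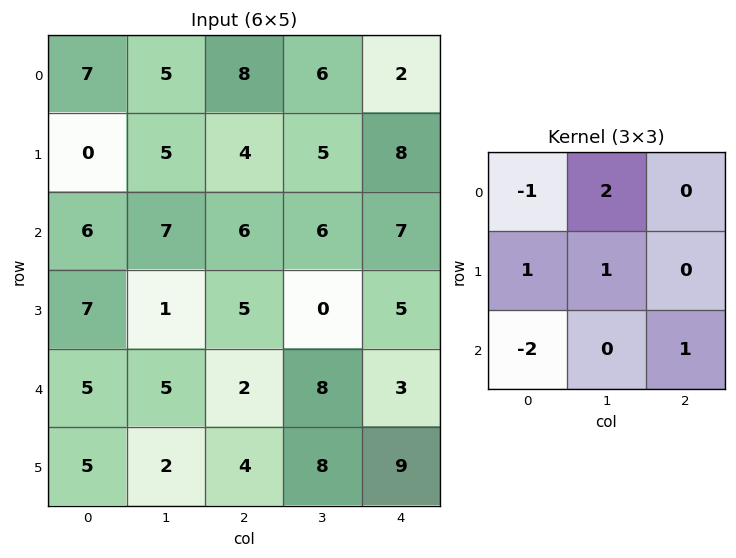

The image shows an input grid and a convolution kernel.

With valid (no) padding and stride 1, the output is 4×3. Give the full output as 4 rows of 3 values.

2 12 8
14 14 13
8 9 10
-1 20 6

Output[0,0]: The receptive field on the input at this output position is [7 5 8 / 0 5 4 / 6 7 6]. Elementwise product with the kernel and sum: 7·-1 + 5·2 + 0·1 + 5·1 + 6·-2 + 6·1.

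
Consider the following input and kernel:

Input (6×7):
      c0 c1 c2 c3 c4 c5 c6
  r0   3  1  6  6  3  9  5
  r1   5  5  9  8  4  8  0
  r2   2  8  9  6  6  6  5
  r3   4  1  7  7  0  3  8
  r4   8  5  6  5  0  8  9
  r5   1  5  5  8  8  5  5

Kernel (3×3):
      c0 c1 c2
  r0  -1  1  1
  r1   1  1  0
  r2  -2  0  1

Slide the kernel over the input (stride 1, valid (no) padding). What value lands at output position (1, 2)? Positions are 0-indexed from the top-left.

4

The receptive field on the input at this output position is [9 8 4 / 9 6 6 / 7 7 0]. Elementwise product with the kernel and sum: 9·-1 + 8·1 + 4·1 + 9·1 + 6·1 + 7·-2 + 0·1.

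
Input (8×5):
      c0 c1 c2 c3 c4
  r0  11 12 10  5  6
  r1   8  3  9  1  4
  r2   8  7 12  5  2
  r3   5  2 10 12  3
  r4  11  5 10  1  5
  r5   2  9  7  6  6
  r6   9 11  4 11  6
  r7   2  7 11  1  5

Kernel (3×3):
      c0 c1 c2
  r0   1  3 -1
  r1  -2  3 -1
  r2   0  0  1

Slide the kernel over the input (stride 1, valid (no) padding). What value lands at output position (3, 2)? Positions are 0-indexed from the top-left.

27

The receptive field on the input at this output position is [10 12 3 / 10 1 5 / 7 6 6]. Elementwise product with the kernel and sum: 10·1 + 12·3 + 3·-1 + 10·-2 + 1·3 + 5·-1 + 6·1.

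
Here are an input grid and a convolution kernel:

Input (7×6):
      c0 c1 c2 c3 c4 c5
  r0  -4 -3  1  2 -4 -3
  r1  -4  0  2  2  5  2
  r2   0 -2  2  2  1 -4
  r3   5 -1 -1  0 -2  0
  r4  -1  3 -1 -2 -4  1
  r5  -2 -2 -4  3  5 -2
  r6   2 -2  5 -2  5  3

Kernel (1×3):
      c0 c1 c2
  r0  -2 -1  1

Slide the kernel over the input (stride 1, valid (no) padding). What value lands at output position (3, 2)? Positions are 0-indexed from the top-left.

The receptive field on the input at this output position is [-1 0 -2]. Elementwise product with the kernel and sum: -1·-2 + 0·-1 + -2·1.

0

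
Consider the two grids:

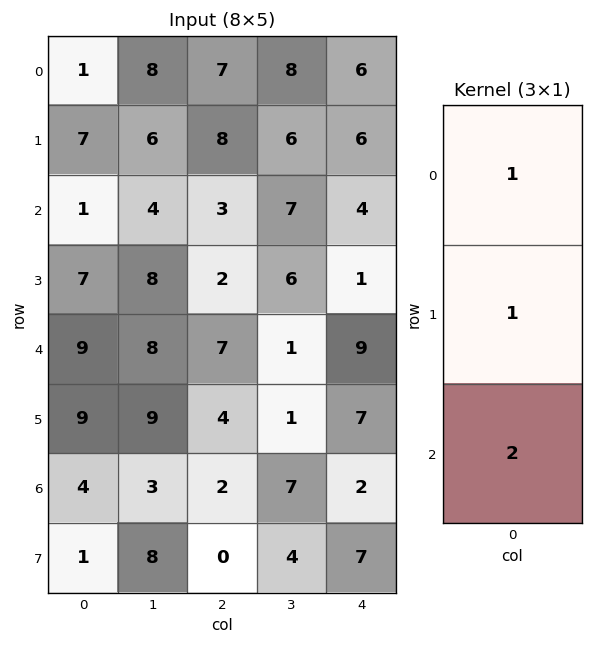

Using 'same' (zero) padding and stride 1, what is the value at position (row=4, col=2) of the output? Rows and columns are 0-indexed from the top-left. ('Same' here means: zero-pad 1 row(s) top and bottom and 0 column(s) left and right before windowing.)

The receptive field on the zero-padded input at this output position is [2 / 7 / 4]. Elementwise product with the kernel and sum: 2·1 + 7·1 + 4·2.

17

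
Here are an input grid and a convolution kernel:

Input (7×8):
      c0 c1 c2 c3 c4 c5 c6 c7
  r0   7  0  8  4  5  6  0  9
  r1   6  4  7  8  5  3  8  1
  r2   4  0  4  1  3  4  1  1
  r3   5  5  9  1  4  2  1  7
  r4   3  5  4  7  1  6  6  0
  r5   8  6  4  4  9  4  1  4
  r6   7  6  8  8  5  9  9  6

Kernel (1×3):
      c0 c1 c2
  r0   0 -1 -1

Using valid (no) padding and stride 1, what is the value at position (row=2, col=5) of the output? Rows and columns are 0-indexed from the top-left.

The receptive field on the input at this output position is [4 1 1]. Elementwise product with the kernel and sum: 1·-1 + 1·-1.

-2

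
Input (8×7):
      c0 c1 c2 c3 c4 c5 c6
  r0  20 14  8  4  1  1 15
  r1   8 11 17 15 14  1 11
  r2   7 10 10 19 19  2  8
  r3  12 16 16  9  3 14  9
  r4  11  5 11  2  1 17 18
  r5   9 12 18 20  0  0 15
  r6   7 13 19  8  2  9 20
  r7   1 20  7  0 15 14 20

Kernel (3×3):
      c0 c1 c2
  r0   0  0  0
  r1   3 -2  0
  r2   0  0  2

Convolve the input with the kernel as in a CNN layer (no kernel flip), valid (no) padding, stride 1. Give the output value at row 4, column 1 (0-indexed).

16

The receptive field on the input at this output position is [5 11 2 / 12 18 20 / 13 19 8]. Elementwise product with the kernel and sum: 12·3 + 18·-2 + 8·2.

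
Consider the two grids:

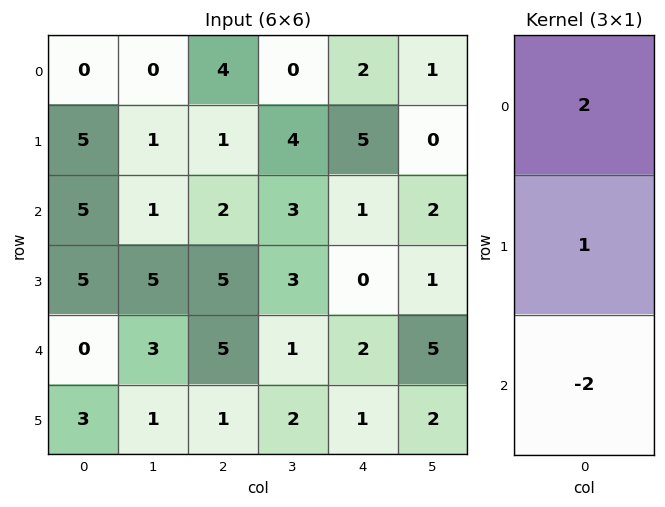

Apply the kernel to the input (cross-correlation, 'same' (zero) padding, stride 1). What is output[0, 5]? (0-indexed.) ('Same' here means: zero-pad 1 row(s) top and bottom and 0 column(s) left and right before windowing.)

1

The receptive field on the zero-padded input at this output position is [0 / 1 / 0]. Elementwise product with the kernel and sum: 0·2 + 1·1 + 0·-2.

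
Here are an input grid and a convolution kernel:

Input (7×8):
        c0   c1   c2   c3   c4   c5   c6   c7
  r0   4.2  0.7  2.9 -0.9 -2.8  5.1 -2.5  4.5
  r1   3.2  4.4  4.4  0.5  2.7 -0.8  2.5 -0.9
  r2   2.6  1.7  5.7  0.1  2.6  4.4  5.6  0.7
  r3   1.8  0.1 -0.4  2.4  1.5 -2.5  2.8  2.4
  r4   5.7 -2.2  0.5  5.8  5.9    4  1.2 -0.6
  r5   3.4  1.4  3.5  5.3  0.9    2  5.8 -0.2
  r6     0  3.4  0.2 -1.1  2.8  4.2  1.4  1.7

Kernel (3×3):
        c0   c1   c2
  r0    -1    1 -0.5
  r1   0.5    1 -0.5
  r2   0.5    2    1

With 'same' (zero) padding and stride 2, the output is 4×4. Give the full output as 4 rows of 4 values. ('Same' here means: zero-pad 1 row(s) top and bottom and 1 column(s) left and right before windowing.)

14.65 15.2 -0.95 1.5
6.45 7.9 4.75 17.95
16.75 7.8 13.6 20
1 1.9 -5.25 6.55

Output[0,0]: The receptive field on the zero-padded input at this output position is [0 0 0 / 0 4.2 0.7 / 0 3.2 4.4]. Elementwise product with the kernel and sum: 0·-1 + 0·1 + 0·-0.5 + 0·0.5 + 4.2·1 + 0.7·-0.5 + 0·0.5 + 3.2·2 + 4.4·1.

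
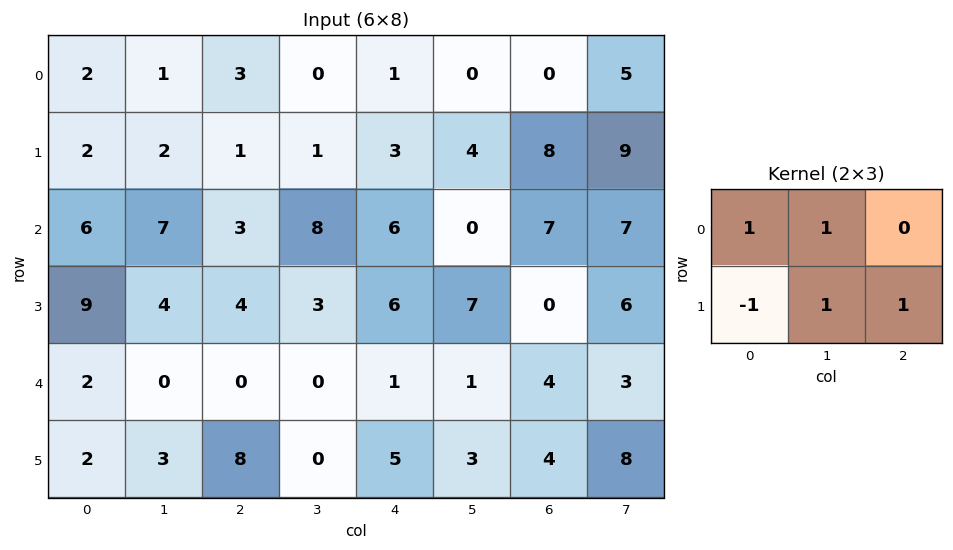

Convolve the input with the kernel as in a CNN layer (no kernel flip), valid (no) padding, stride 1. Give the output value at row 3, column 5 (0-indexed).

The receptive field on the input at this output position is [7 0 6 / 1 4 3]. Elementwise product with the kernel and sum: 7·1 + 0·1 + 1·-1 + 4·1 + 3·1.

13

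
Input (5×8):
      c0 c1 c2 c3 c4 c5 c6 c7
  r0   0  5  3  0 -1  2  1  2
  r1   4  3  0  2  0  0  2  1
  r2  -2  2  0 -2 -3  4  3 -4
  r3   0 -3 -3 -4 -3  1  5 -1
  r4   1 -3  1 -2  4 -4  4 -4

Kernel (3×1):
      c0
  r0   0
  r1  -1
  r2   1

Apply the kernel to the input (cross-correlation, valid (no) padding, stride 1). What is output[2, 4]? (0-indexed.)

7

The receptive field on the input at this output position is [-3 / -3 / 4]. Elementwise product with the kernel and sum: -3·-1 + 4·1.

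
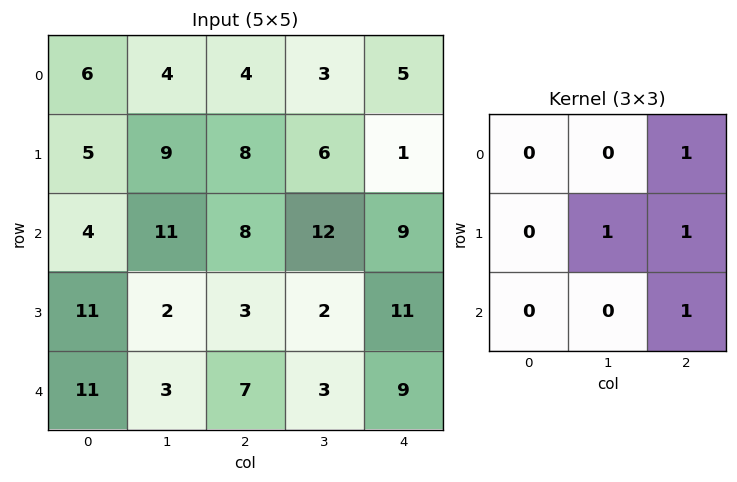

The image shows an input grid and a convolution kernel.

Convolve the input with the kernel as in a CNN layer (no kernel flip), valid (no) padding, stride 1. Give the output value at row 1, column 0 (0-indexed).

30

The receptive field on the input at this output position is [5 9 8 / 4 11 8 / 11 2 3]. Elementwise product with the kernel and sum: 8·1 + 11·1 + 8·1 + 3·1.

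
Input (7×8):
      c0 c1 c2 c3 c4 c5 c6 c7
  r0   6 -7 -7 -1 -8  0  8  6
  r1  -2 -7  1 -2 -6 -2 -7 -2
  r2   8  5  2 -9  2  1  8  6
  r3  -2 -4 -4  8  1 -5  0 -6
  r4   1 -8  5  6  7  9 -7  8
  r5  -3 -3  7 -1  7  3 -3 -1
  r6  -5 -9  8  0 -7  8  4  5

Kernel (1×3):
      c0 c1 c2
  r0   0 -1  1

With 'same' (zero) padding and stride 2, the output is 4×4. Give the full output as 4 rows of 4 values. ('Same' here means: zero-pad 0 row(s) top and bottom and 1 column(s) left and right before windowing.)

-13 6 8 -2
-3 -11 -1 -2
-9 1 2 15
-4 -8 15 1

Output[0,0]: The receptive field on the zero-padded input at this output position is [0 6 -7]. Elementwise product with the kernel and sum: 6·-1 + -7·1.
Output[0,1]: The receptive field on the zero-padded input at this output position is [-7 -7 -1]. Elementwise product with the kernel and sum: -7·-1 + -1·1.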